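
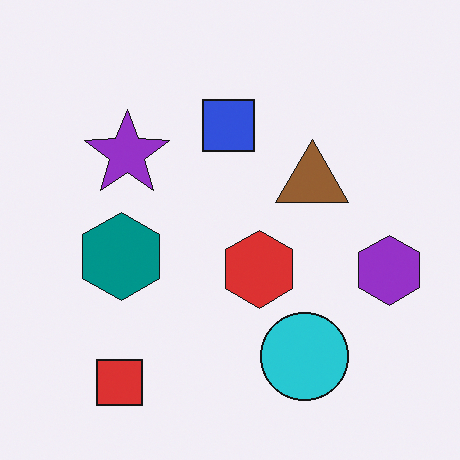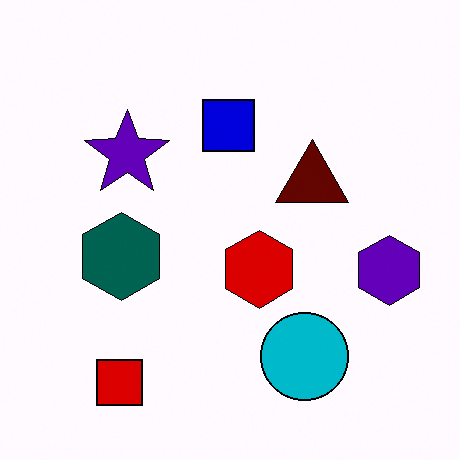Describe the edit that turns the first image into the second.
Boosted in contrast.

Tones are pushed away from mid-grey across the whole image — a global contrast change.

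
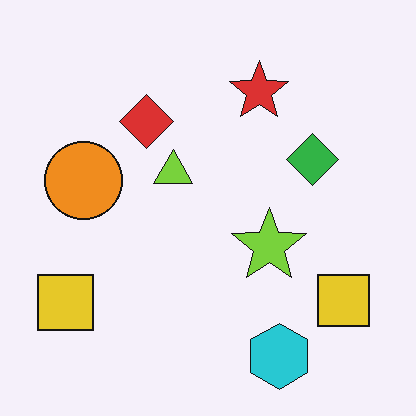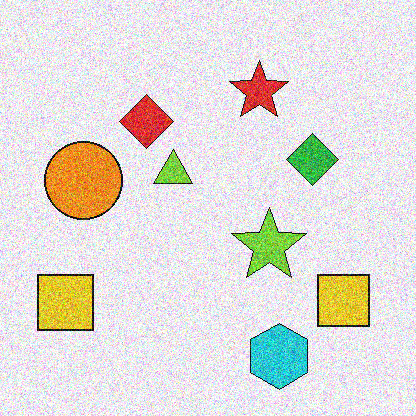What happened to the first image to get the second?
Degraded with a thick layer of grain.

Random speckle covers the whole image, including the flat background.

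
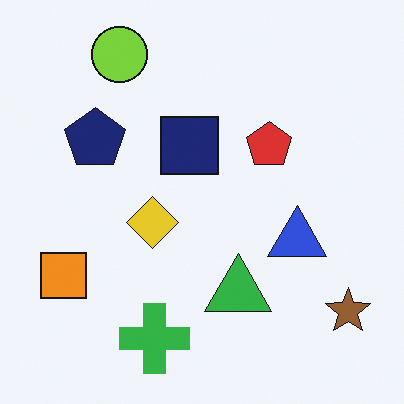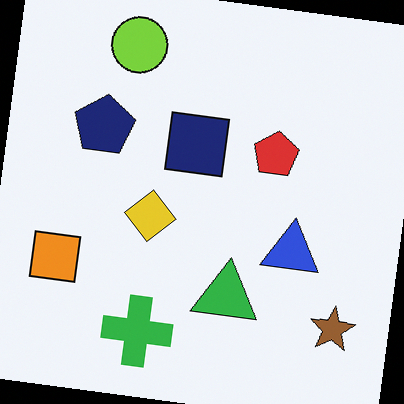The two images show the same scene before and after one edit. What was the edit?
The second image is the first rotated clockwise by a few degrees.

Every shape is tilted by the same angle and the image corners show triangular fill wedges — a whole-image rotation by a non-right angle.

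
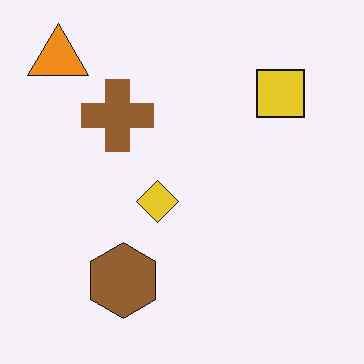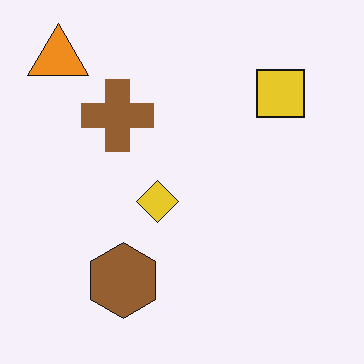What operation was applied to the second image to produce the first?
JPEG-compressed with visible artifacts.

Blocky 8×8 compression artifacts appear around shape edges and the flat background shows ringing — characteristic JPEG degradation.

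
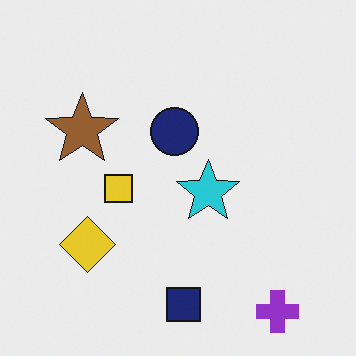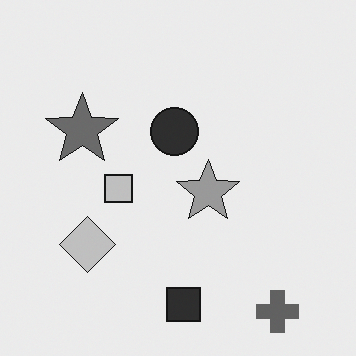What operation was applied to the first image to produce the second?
This is the original image converted to grayscale.

All color is removed — every shape is now a shade of grey.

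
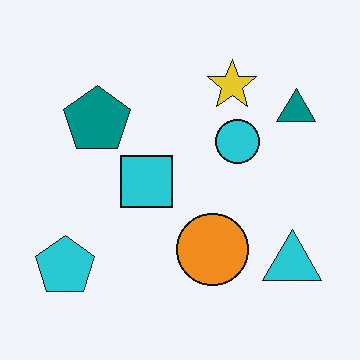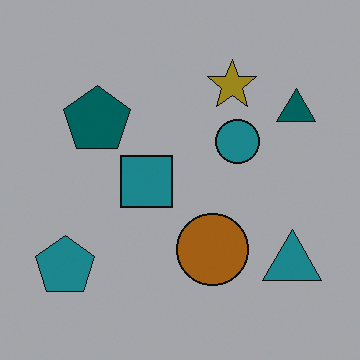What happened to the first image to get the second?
This is the original image darkened a lot.

Every pixel — background and shapes alike — is uniformly darkened.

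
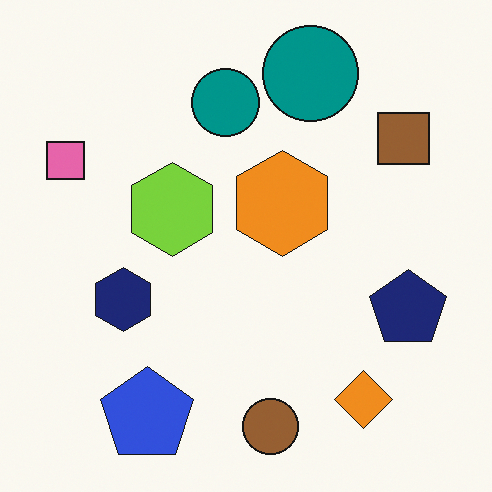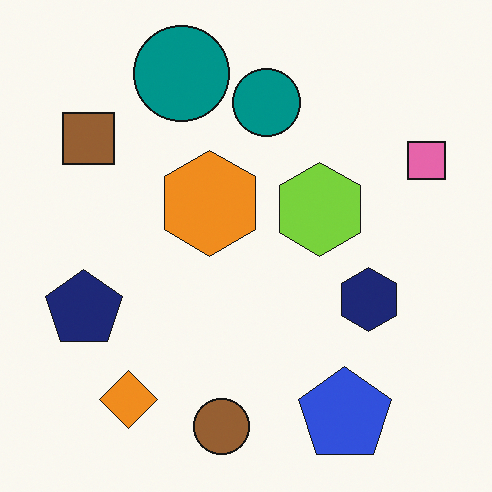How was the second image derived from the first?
Flipped horizontally (left ↔ right).

The pink square is in the top-left of the first image and the top-right of the second — shapes on opposite sides of the vertical midline have swapped in a mirror flip.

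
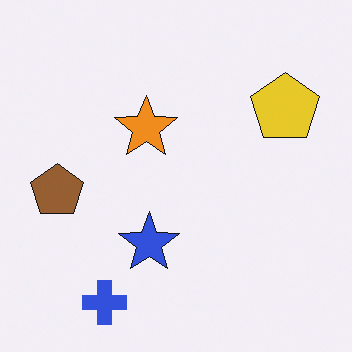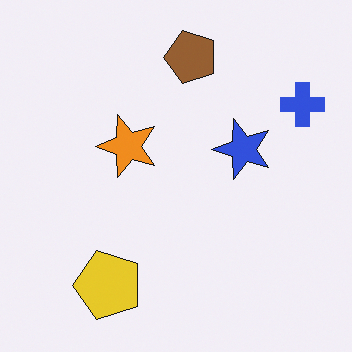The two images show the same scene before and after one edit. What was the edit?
This is the original image transposed (reflected across the top-left ↔ bottom-right diagonal).

Shapes have swapped their row and column positions — what was in the top-right is now in the bottom-left — a diagonal reflection.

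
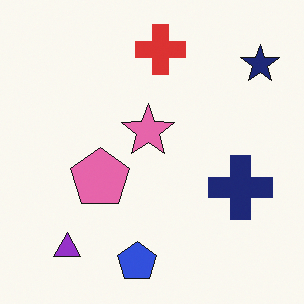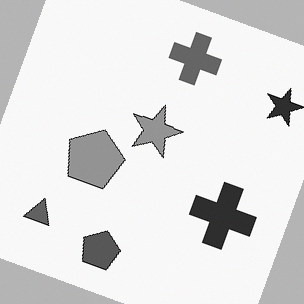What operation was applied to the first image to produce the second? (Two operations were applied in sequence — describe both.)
The transformation is: converted to grayscale, then rotated clockwise by a moderate amount.

All color is removed — every shape is now a shade of grey. Every shape is tilted by the same angle and the image corners show triangular fill wedges — a whole-image rotation by a non-right angle.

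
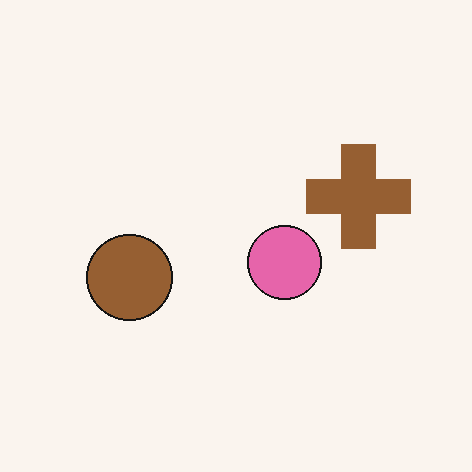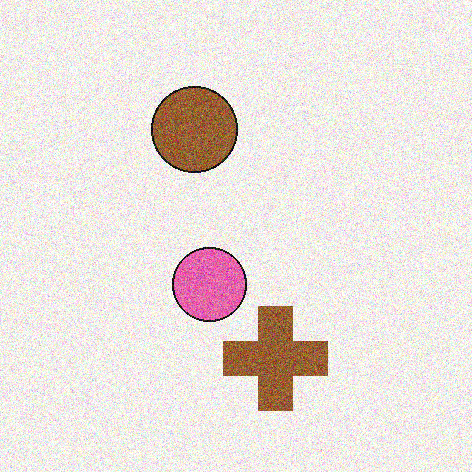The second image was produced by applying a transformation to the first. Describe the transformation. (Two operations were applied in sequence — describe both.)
Rotated 90° clockwise, then degraded with heavy additive noise.

The brown cross sits in the right of the first image and the bottom of the second — consistent with a whole-image 90° clockwise rotation. Random speckle covers the whole image, including the flat background.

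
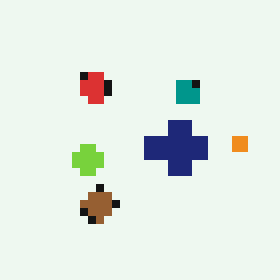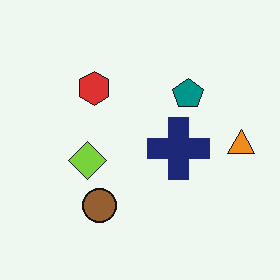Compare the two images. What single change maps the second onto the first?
It was moderately pixelated.

Shapes are reduced to large square blocks; fine edges and outlines are lost — a downscale-then-upscale (mosaic) effect.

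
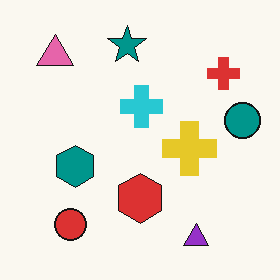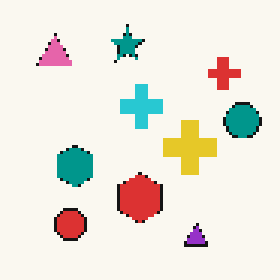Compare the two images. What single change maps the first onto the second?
It was lightly pixelated (a mild mosaic effect).

Shapes are reduced to large square blocks; fine edges and outlines are lost — a downscale-then-upscale (mosaic) effect.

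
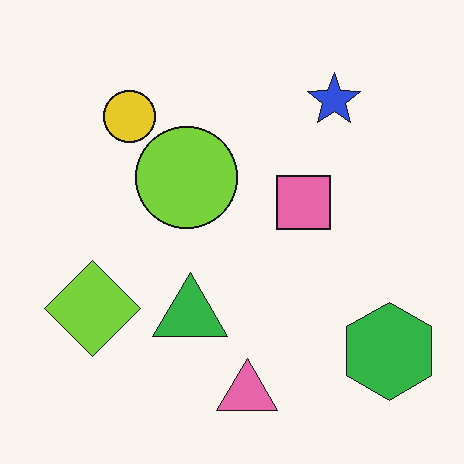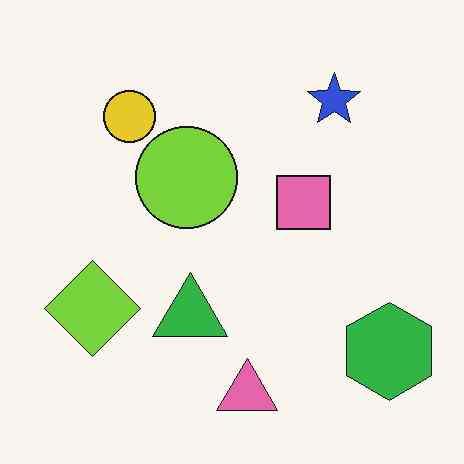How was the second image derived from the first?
The second image is the first JPEG-compressed with visible artifacts.

Blocky 8×8 compression artifacts appear around shape edges and the flat background shows ringing — characteristic JPEG degradation.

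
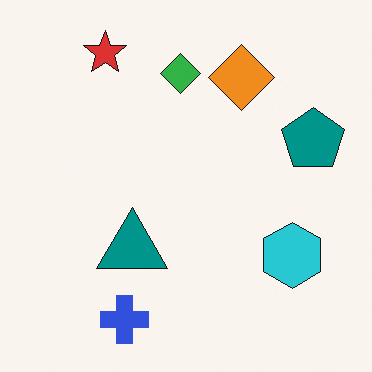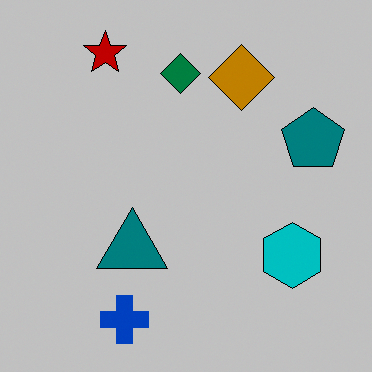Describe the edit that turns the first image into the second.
Aggressively posterized.

Each flat color has snapped to a coarser quantized level — most visibly, the near-white background has dropped to a flat grey.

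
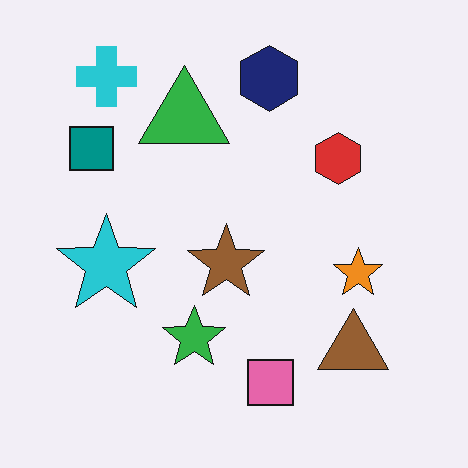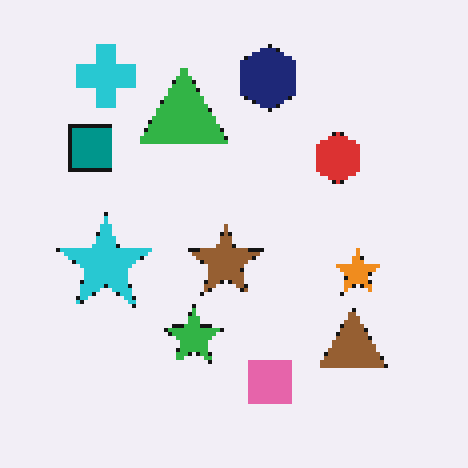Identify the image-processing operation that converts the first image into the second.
This is the original image mildly pixelated.

Shapes are reduced to large square blocks; fine edges and outlines are lost — a downscale-then-upscale (mosaic) effect.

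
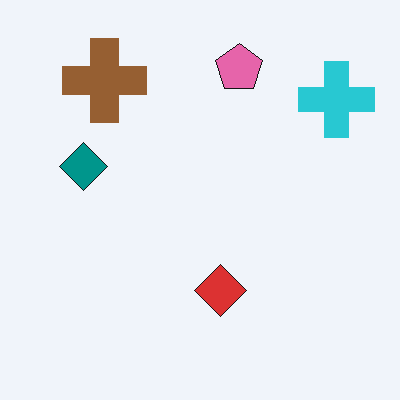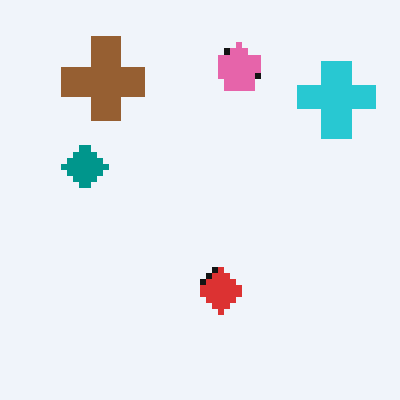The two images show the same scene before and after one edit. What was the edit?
The image was moderately pixelated.

Shapes are reduced to large square blocks; fine edges and outlines are lost — a downscale-then-upscale (mosaic) effect.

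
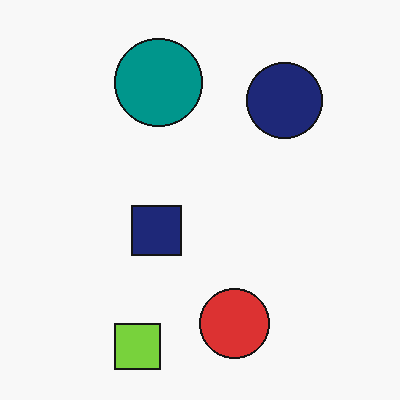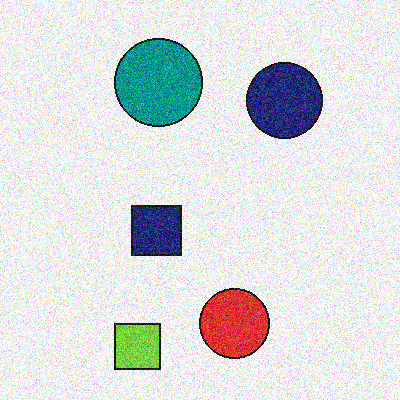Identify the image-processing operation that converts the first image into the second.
Degraded with strong gaussian noise.

Random speckle covers the whole image, including the flat background.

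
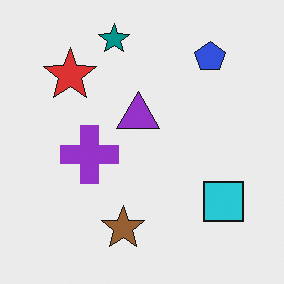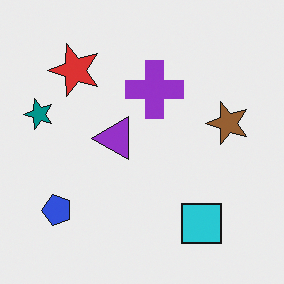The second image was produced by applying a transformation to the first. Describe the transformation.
The image was transposed (reflected across the top-left ↔ bottom-right diagonal).

Shapes have swapped their row and column positions — what was in the top-right is now in the bottom-left — a diagonal reflection.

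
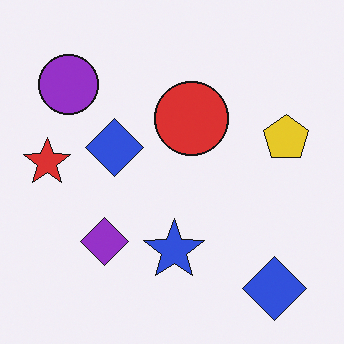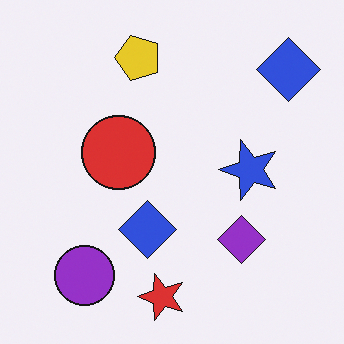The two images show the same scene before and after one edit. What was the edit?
This is the original image rotated 90° counter-clockwise.

The purple circle sits in the top-left of the first image and the bottom-left of the second — consistent with a whole-image 90° counter-clockwise rotation.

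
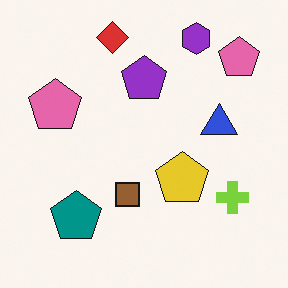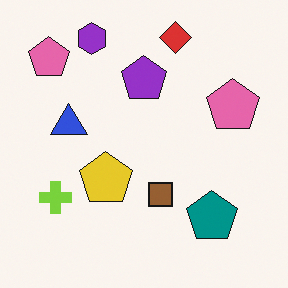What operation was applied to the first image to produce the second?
The transformation is: flipped horizontally (left ↔ right).

The lime cross is in the bottom-right of the first image and the bottom-left of the second — shapes on opposite sides of the vertical midline have swapped in a mirror flip.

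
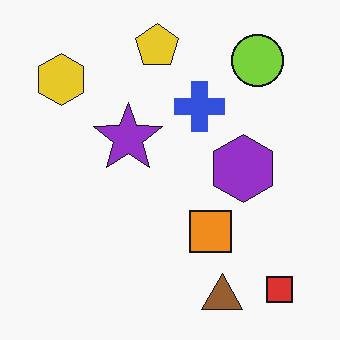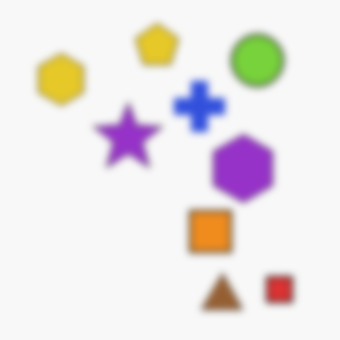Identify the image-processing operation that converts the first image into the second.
The transformation is: noticeably gaussian-blurred.

Shape edges and outlines are uniformly softened across the whole image.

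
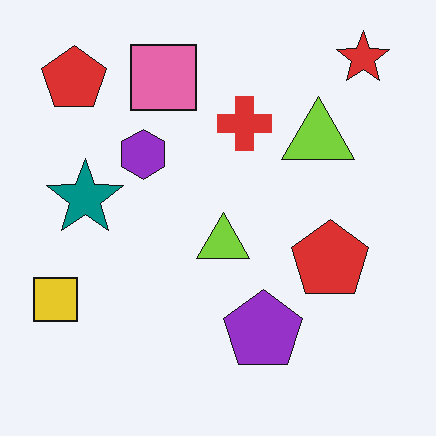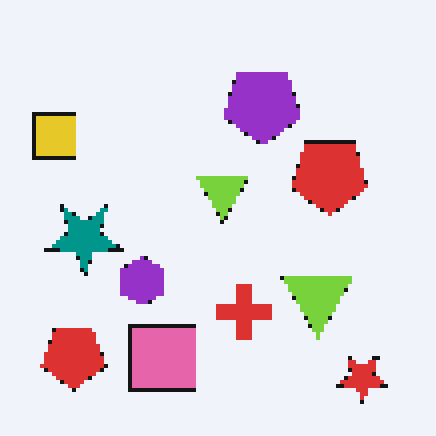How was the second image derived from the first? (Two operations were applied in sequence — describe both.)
The transformation is: flipped vertically (top ↔ bottom), then mildly pixelated.

The red star is in the top-right of the first image and the bottom-right of the second — shapes on opposite sides of the horizontal midline have swapped in a mirror flip. Shapes are reduced to large square blocks; fine edges and outlines are lost — a downscale-then-upscale (mosaic) effect.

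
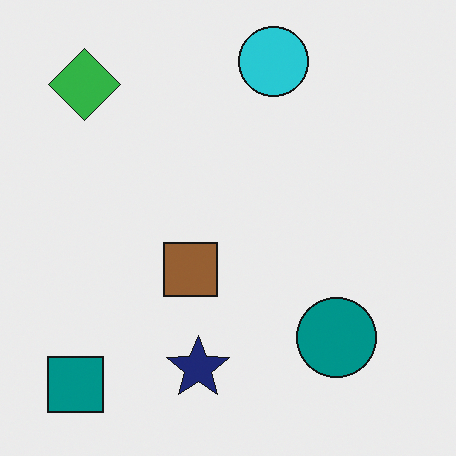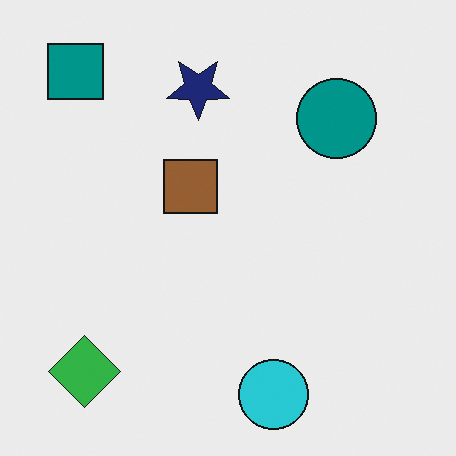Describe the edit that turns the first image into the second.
This is the original image flipped vertically (top ↔ bottom).

The cyan circle is in the top of the first image and the bottom of the second — shapes on opposite sides of the horizontal midline have swapped in a mirror flip.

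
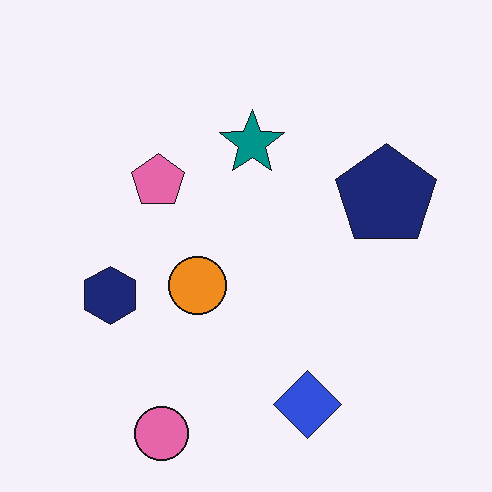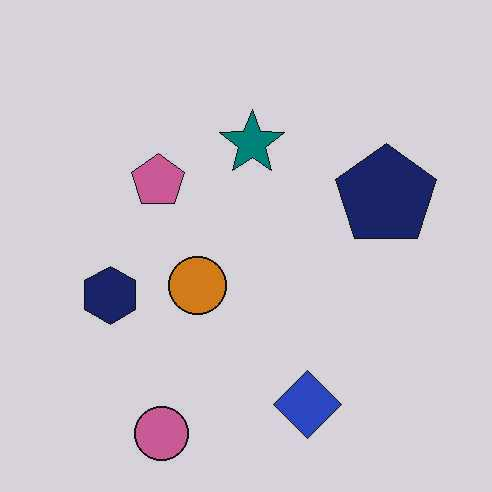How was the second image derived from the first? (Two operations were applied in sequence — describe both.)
The transformation is: given moderate JPEG compression, then darkened a little.

Blocky 8×8 compression artifacts appear around shape edges and the flat background shows ringing — characteristic JPEG degradation. Every pixel — background and shapes alike — is uniformly darkened.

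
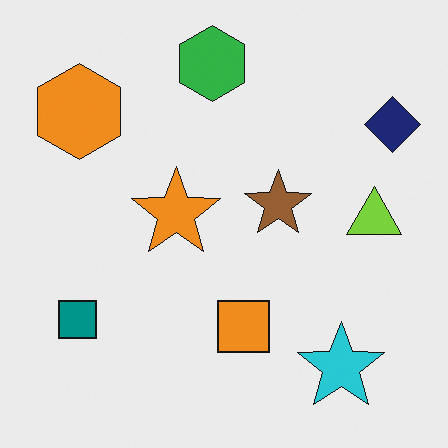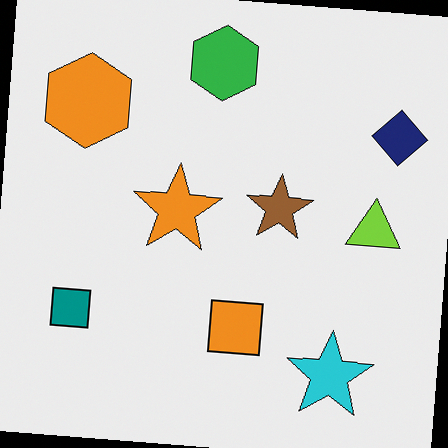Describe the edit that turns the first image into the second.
Rotated clockwise by a small amount.

Every shape is tilted by the same angle and the image corners show triangular fill wedges — a whole-image rotation by a non-right angle.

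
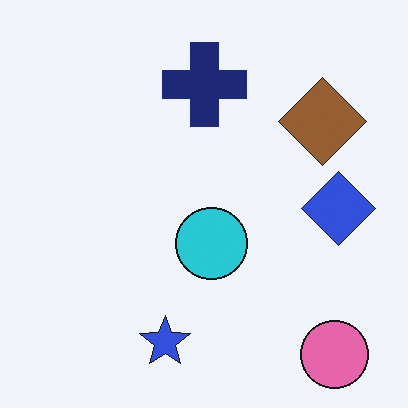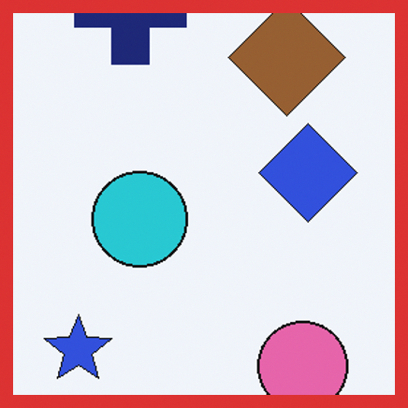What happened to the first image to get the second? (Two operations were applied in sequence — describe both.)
This is the original image cropped to a modestly smaller region and rescaled, then framed with a red border.

The visible shapes are larger and the field of view is narrower; shapes near the original edges may be partly or wholly outside the frame — a crop-and-rescale. A solid red frame runs around the edge of the second image, with the content slightly shrunk inside it.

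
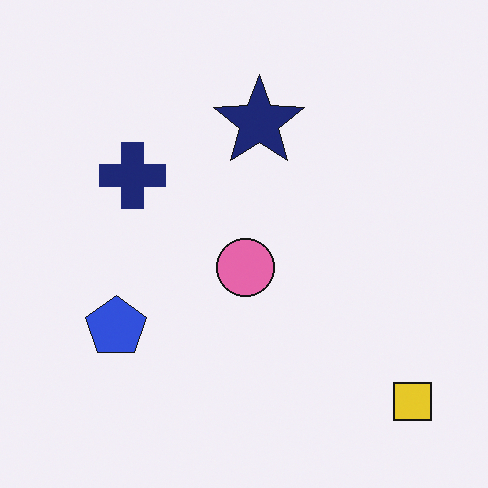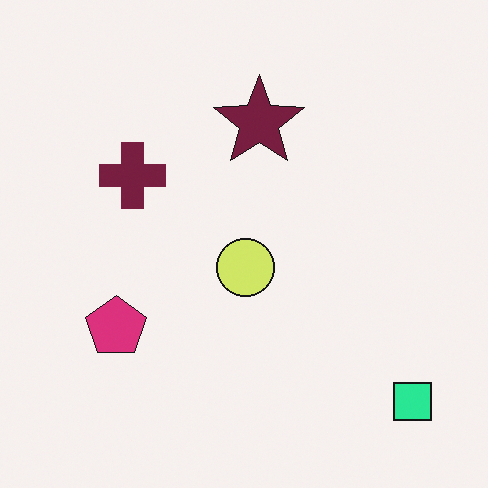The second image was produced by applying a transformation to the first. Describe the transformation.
The second image is the first hue-shifted through roughly a third of the color wheel.

Every shape's color has rotated by the same amount around the hue wheel — a uniform hue shift.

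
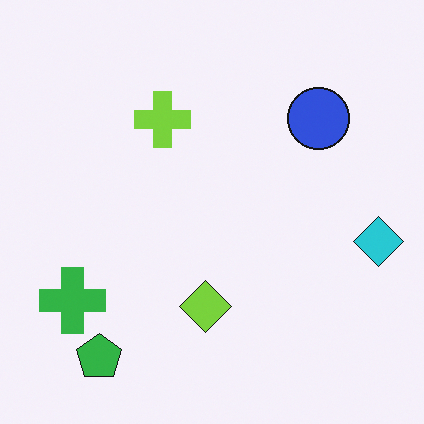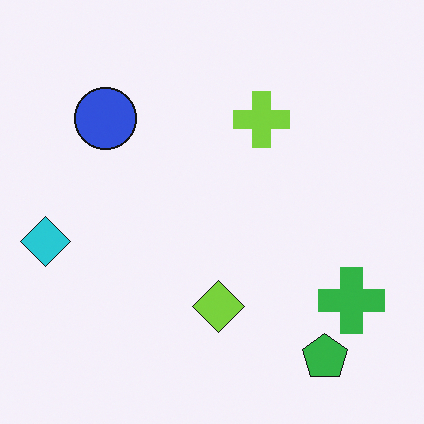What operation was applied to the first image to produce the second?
This is the original image flipped horizontally (left ↔ right).

The cyan diamond is in the right of the first image and the left of the second — shapes on opposite sides of the vertical midline have swapped in a mirror flip.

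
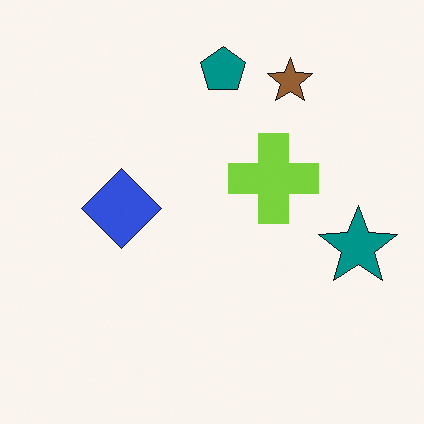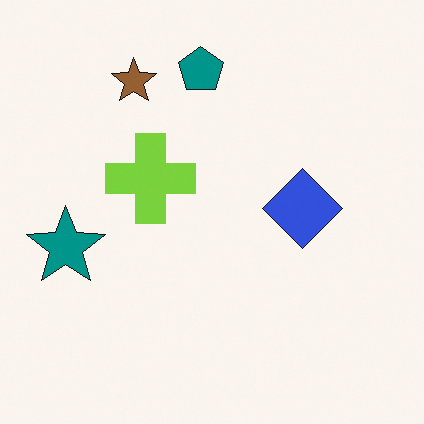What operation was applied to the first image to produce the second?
The transformation is: flipped horizontally (left ↔ right).

The teal star is in the right of the first image and the left of the second — shapes on opposite sides of the vertical midline have swapped in a mirror flip.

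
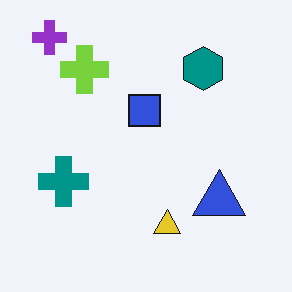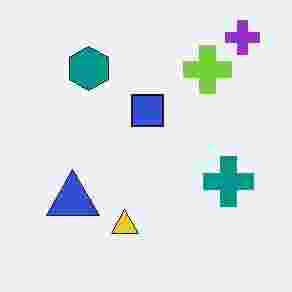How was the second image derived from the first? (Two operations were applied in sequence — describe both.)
The transformation is: flipped horizontally (left ↔ right), then heavily JPEG-compressed with obvious blocking artifacts.

The purple cross is in the top-left of the first image and the top-right of the second — shapes on opposite sides of the vertical midline have swapped in a mirror flip. Blocky 8×8 compression artifacts appear around shape edges and the flat background shows ringing — characteristic JPEG degradation.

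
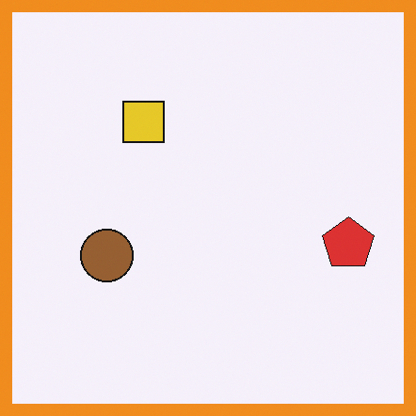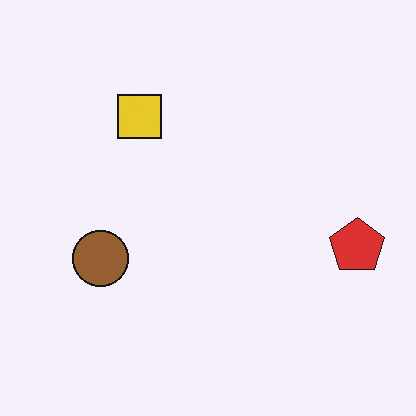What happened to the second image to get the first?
The first image is the second framed with a orange border.

A solid orange frame runs around the edge of the first image, with the content slightly shrunk inside it.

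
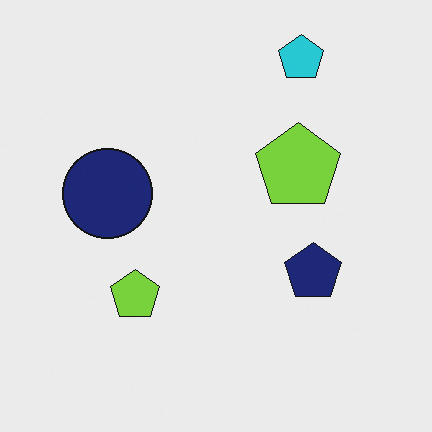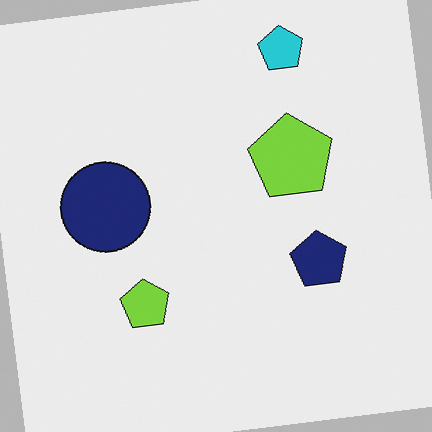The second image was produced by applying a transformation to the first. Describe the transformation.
The transformation is: rotated counter-clockwise by a slight angle.

Every shape is tilted by the same angle and the image corners show triangular fill wedges — a whole-image rotation by a non-right angle.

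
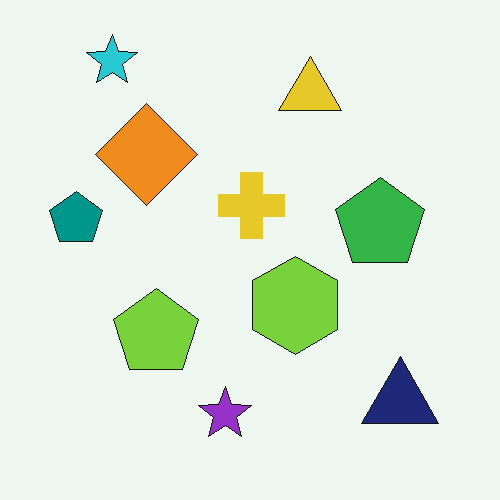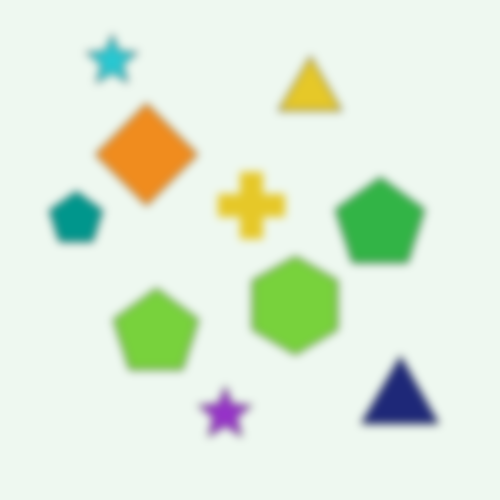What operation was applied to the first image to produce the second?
It was noticeably gaussian-blurred.

Shape edges and outlines are uniformly softened across the whole image.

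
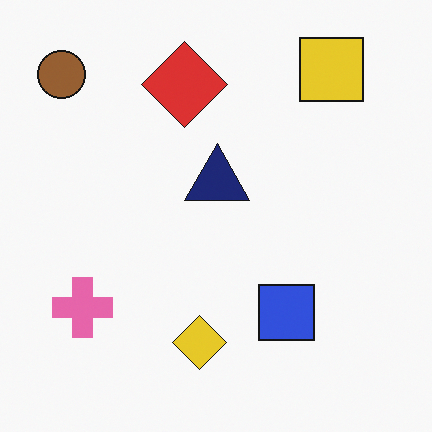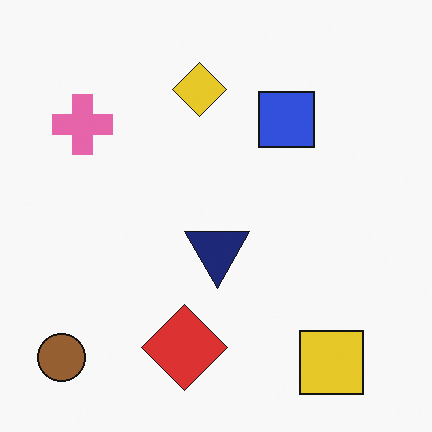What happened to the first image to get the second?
The second image is the first flipped vertically (top ↔ bottom).

The yellow square is in the top-right of the first image and the bottom-right of the second — shapes on opposite sides of the horizontal midline have swapped in a mirror flip.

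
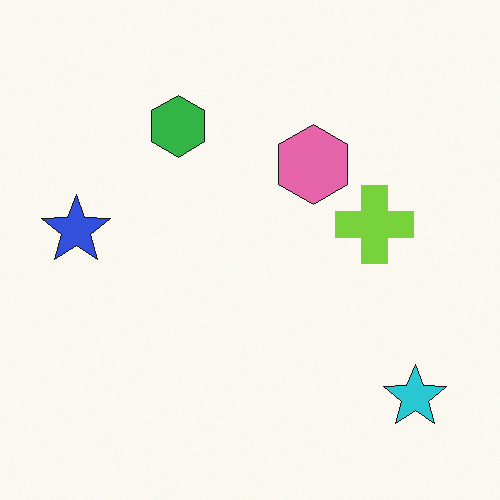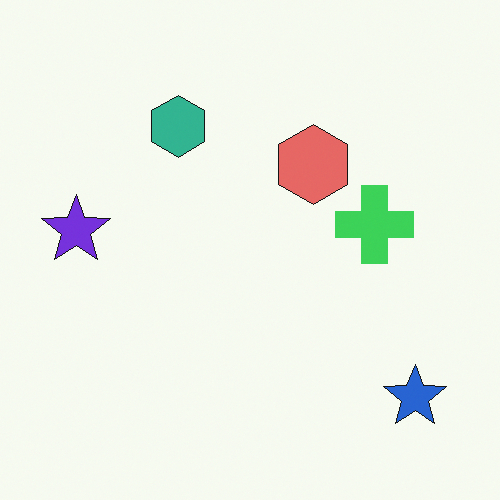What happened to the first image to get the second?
It was hue-shifted slightly.

Every shape's color has rotated by the same amount around the hue wheel — a uniform hue shift.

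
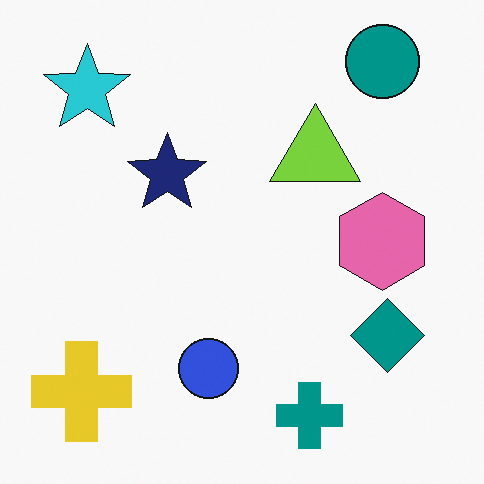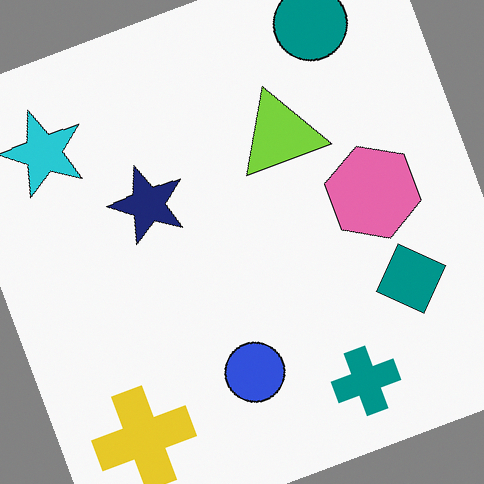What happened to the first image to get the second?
Rotated counter-clockwise by a clearly visible amount.

Every shape is tilted by the same angle and the image corners show triangular fill wedges — a whole-image rotation by a non-right angle.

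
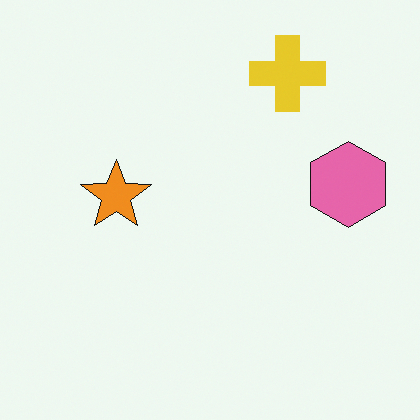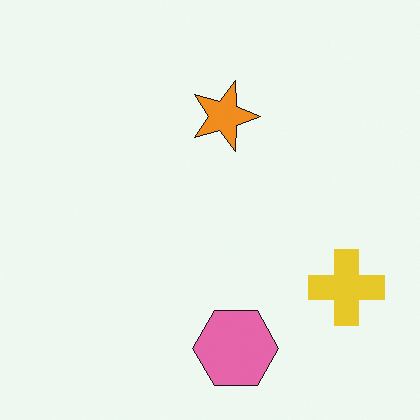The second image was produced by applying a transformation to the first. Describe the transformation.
The second image is the first rotated 90° clockwise.

The yellow cross sits in the top-right of the first image and the bottom-right of the second — consistent with a whole-image 90° clockwise rotation.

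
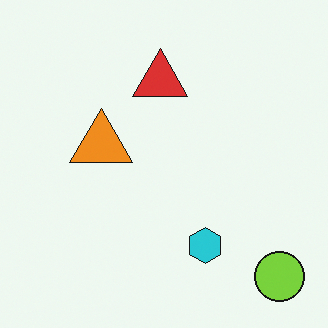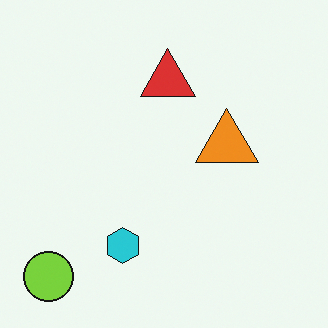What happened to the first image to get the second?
The transformation is: flipped horizontally (left ↔ right).

The lime circle is in the bottom-right of the first image and the bottom-left of the second — shapes on opposite sides of the vertical midline have swapped in a mirror flip.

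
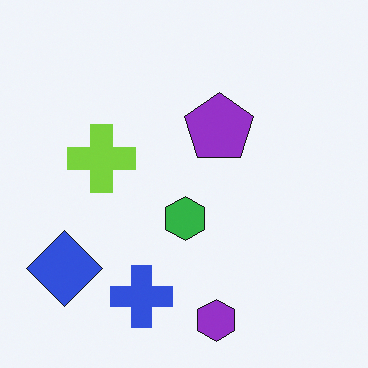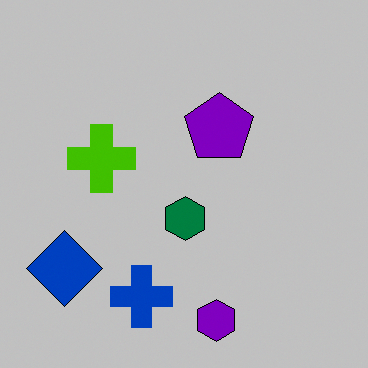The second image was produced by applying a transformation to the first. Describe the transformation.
Heavily posterized to just a handful of flat colors.

Each flat color has snapped to a coarser quantized level — most visibly, the near-white background has dropped to a flat grey.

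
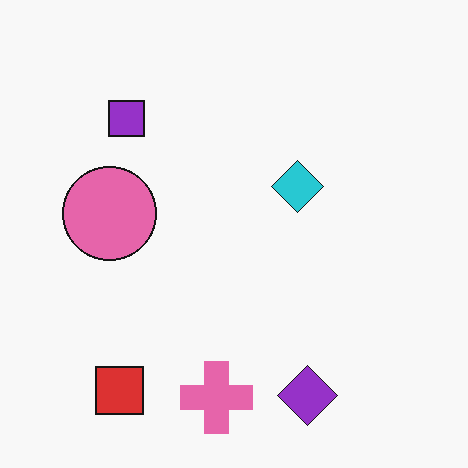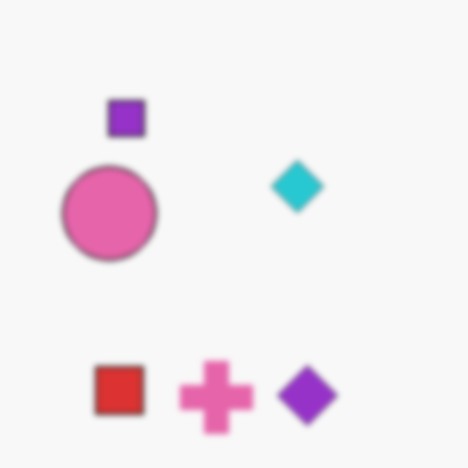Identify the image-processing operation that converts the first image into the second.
This is the original image noticeably gaussian-blurred.

Shape edges and outlines are uniformly softened across the whole image.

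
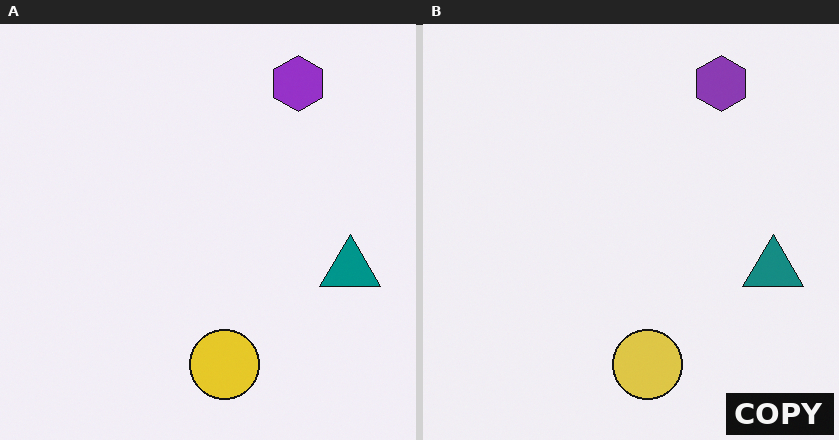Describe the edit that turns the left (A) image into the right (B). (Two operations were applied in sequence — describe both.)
Slightly desaturated, then watermarked with the text "COPY" in the lower-right corner.

All colors are more muted and greyish — a global saturation change. A dark label reading "COPY" appears in the lower-right corner.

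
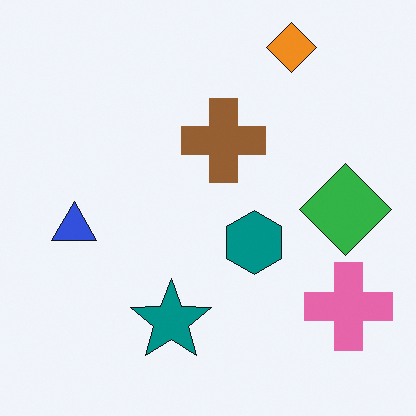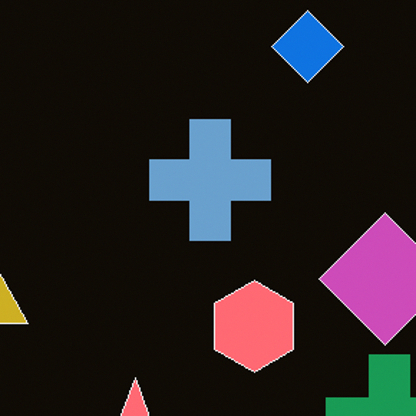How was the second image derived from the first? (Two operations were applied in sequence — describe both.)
The second image is the first cropped to a modestly smaller region and rescaled, then color-inverted (negative).

The visible shapes are larger and the field of view is narrower; shapes near the original edges may be partly or wholly outside the frame — a crop-and-rescale. The light background has become dark and every shape's color is its complement — a photographic negative.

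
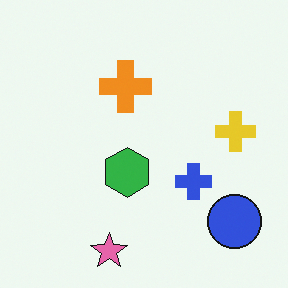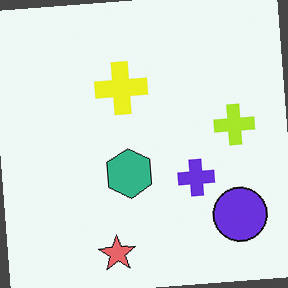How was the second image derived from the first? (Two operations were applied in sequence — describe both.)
It was rotated counter-clockwise by a slight angle, then hue-shifted by a small amount.

Every shape is tilted by the same angle and the image corners show triangular fill wedges — a whole-image rotation by a non-right angle. Every shape's color has rotated by the same amount around the hue wheel — a uniform hue shift.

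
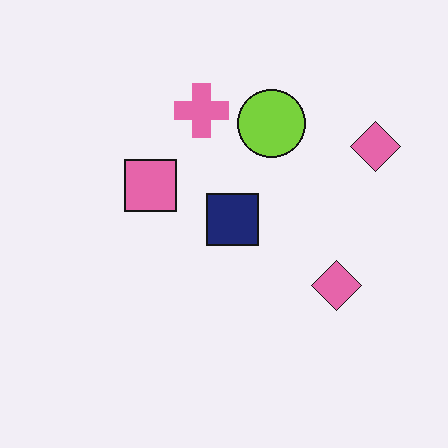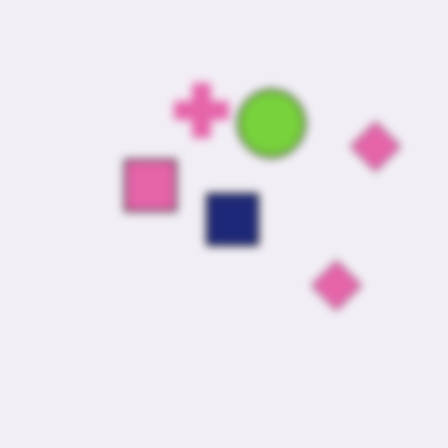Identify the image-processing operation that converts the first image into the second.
The image was moderately blurred.

Shape edges and outlines are uniformly softened across the whole image.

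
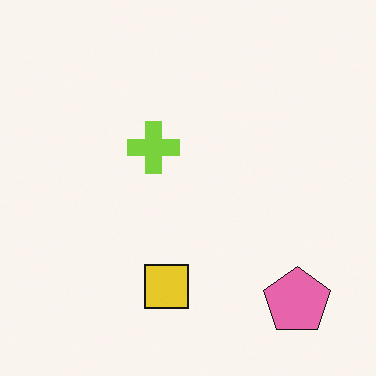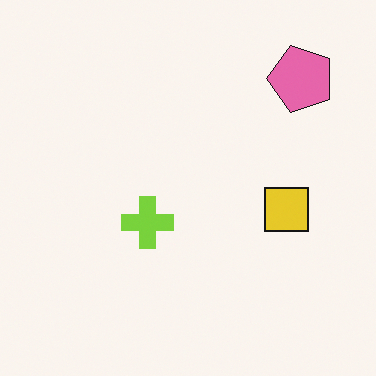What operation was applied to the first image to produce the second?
It was rotated 90° counter-clockwise.

The pink pentagon sits in the bottom-right of the first image and the top-right of the second — consistent with a whole-image 90° counter-clockwise rotation.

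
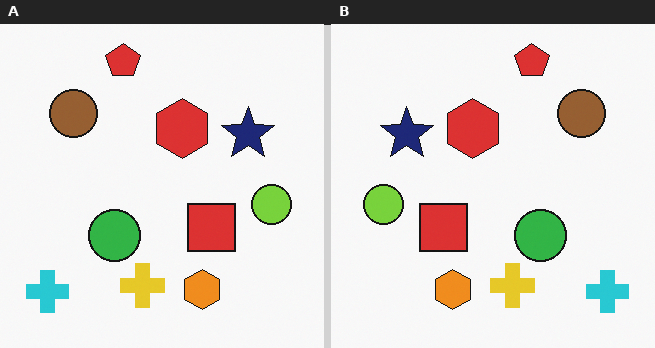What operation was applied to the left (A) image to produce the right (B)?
It was flipped horizontally (left ↔ right).

The cyan cross is in the bottom-left of the left (A) image and the bottom-right of the right (B) — shapes on opposite sides of the vertical midline have swapped in a mirror flip.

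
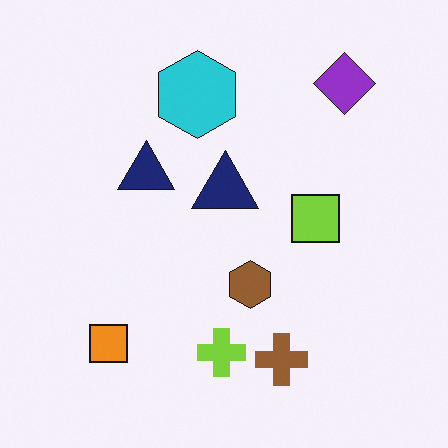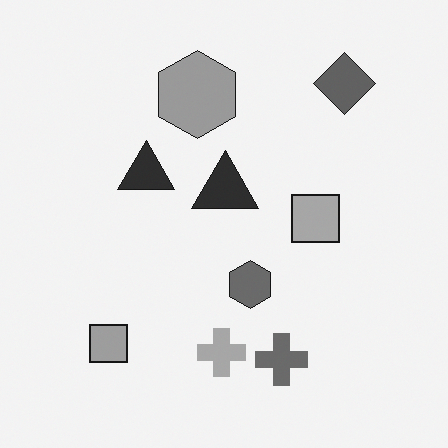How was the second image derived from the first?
Converted to grayscale.

All color is removed — every shape is now a shade of grey.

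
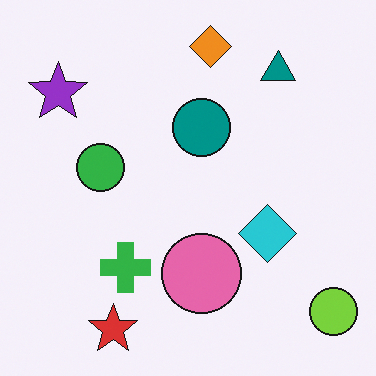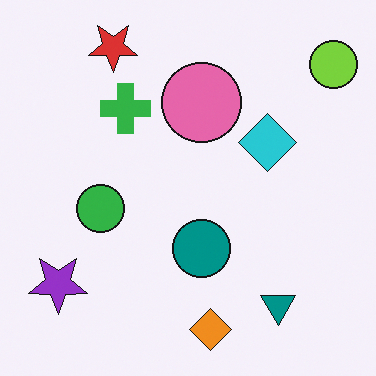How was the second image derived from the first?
The second image is the first flipped vertically (top ↔ bottom).

The orange diamond is in the top of the first image and the bottom of the second — shapes on opposite sides of the horizontal midline have swapped in a mirror flip.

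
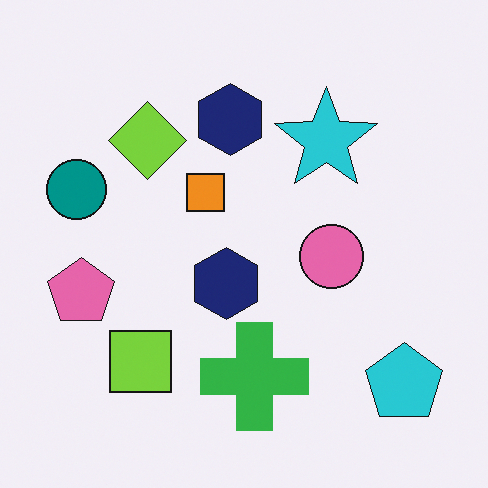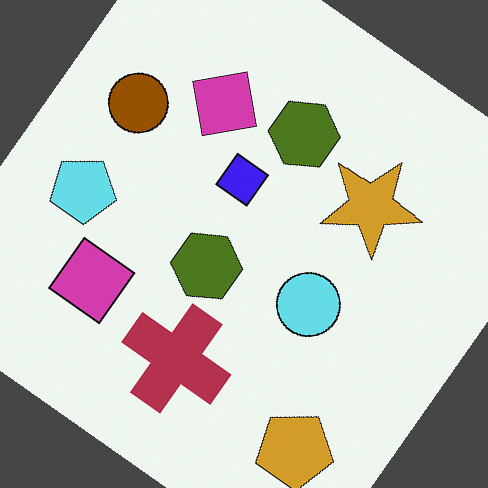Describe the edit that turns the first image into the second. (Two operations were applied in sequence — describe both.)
It was hue-shifted through roughly half the color wheel, then rotated clockwise by a large amount — several tens of degrees.

Every shape's color has rotated by the same amount around the hue wheel — a uniform hue shift. Every shape is tilted by the same angle and the image corners show triangular fill wedges — a whole-image rotation by a non-right angle.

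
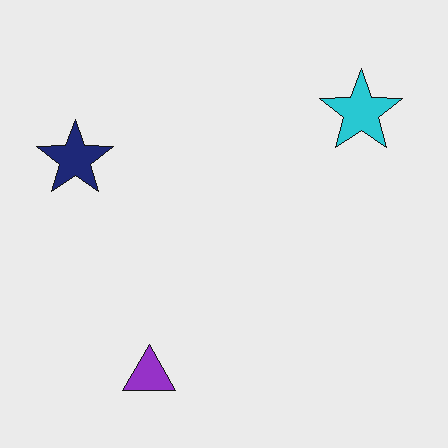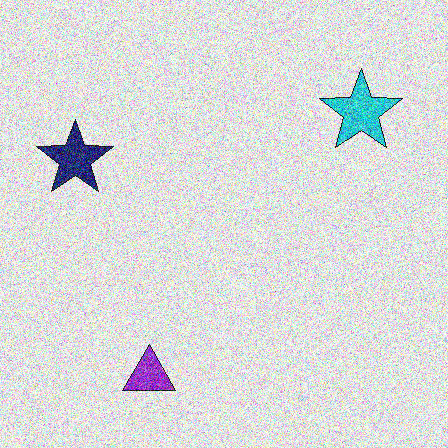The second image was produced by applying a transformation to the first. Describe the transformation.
Degraded with strong gaussian noise.

Random speckle covers the whole image, including the flat background.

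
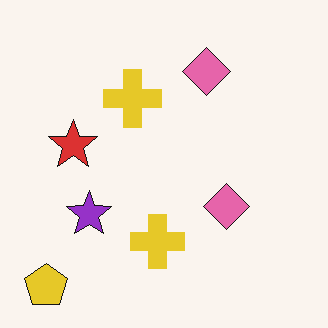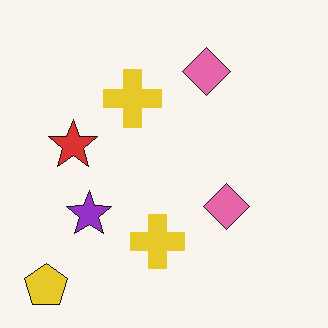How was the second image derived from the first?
It was JPEG-compressed with visible artifacts.

Blocky 8×8 compression artifacts appear around shape edges and the flat background shows ringing — characteristic JPEG degradation.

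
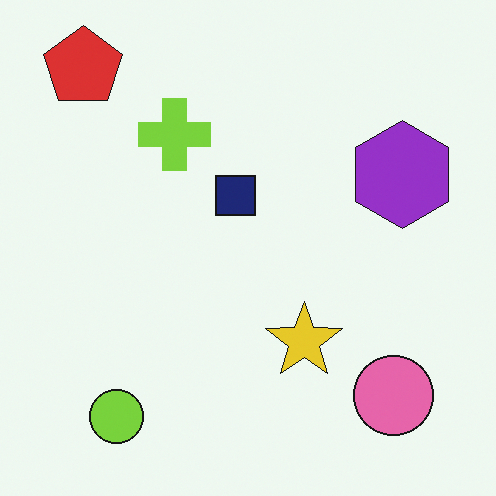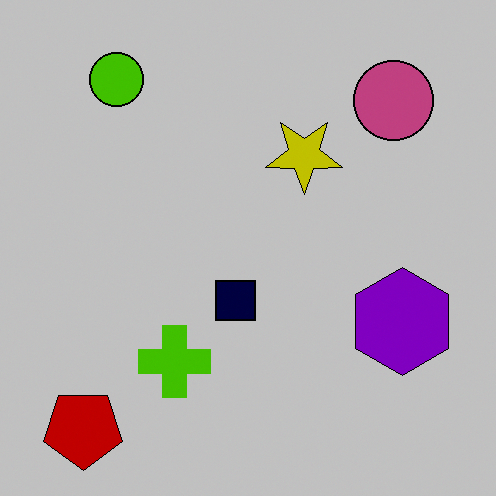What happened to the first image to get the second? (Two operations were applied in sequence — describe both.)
The transformation is: flipped vertically (top ↔ bottom), then heavily posterized to just a handful of flat colors.

The red pentagon is in the top-left of the first image and the bottom-left of the second — shapes on opposite sides of the horizontal midline have swapped in a mirror flip. Each flat color has snapped to a coarser quantized level — most visibly, the near-white background has dropped to a flat grey.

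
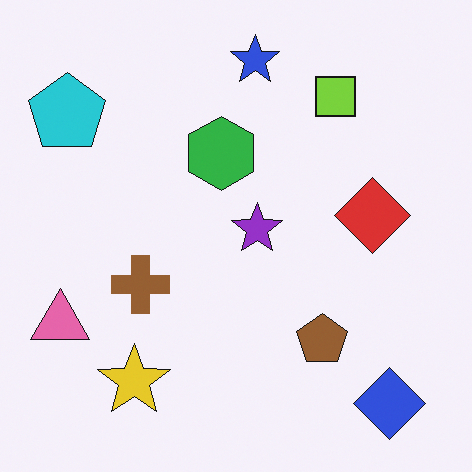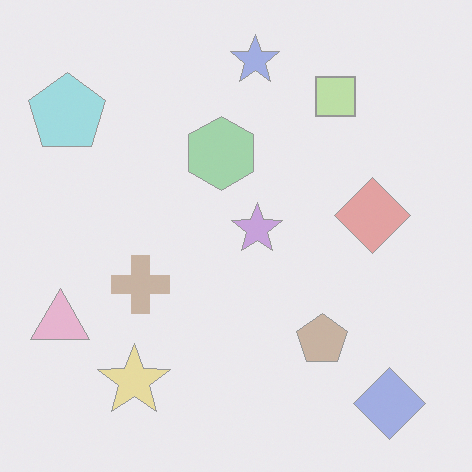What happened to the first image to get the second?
The second image is the first given much lower contrast.

Tones are pushed toward mid-grey across the whole image — a global contrast change.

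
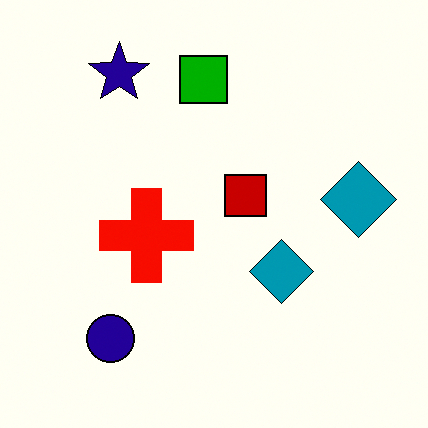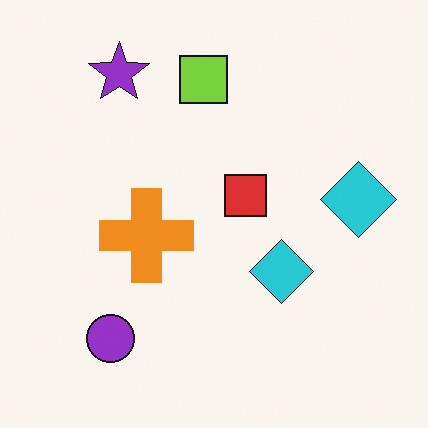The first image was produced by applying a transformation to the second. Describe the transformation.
The first image is the second given much higher contrast.

Tones are pushed away from mid-grey across the whole image — a global contrast change.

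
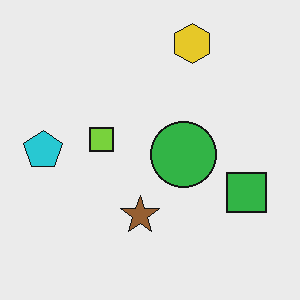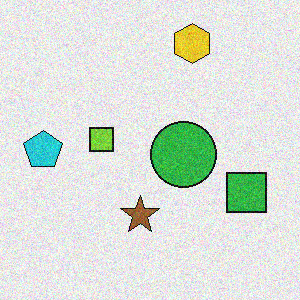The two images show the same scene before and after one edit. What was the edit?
It was degraded with moderate additive noise.

Random speckle covers the whole image, including the flat background.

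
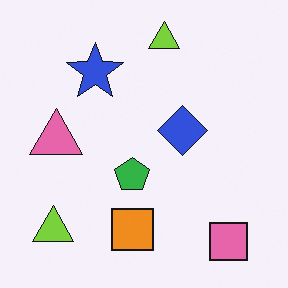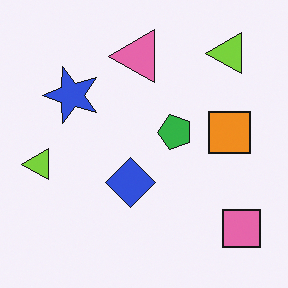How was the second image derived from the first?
The transformation is: transposed (reflected across the top-left ↔ bottom-right diagonal).

Shapes have swapped their row and column positions — what was in the top-right is now in the bottom-left — a diagonal reflection.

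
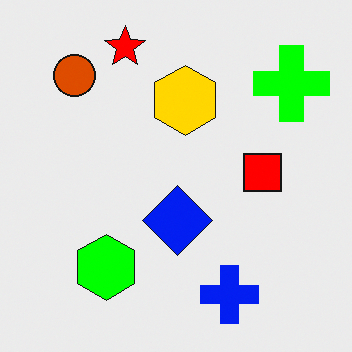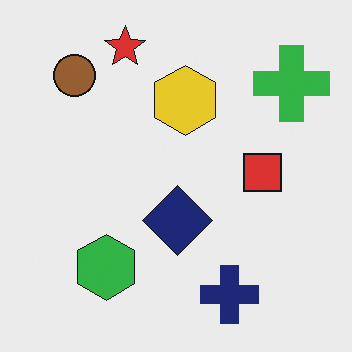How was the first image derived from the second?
This is the original image heavily oversaturated.

All colors are more vivid — a global saturation change.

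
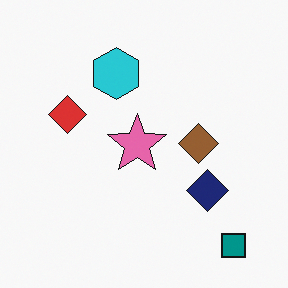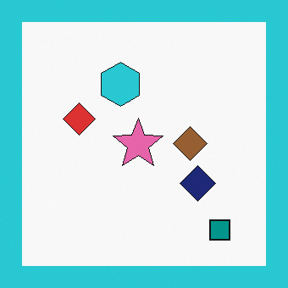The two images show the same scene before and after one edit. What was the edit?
The transformation is: framed with a cyan border.

A solid cyan frame runs around the edge of the second image, with the content slightly shrunk inside it.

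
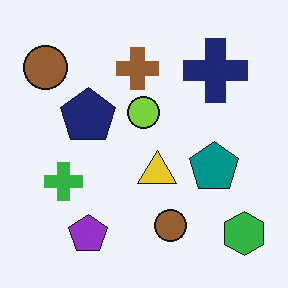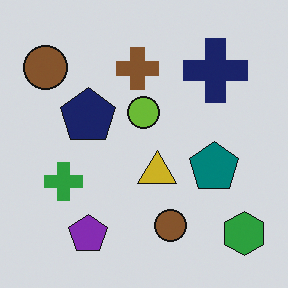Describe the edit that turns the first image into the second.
Slightly darkened.

Every pixel — background and shapes alike — is uniformly darkened.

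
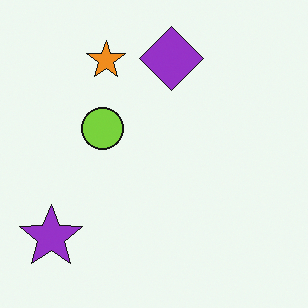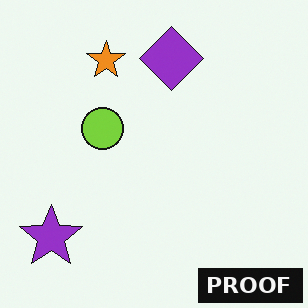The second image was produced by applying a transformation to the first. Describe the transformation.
The image was watermarked with the text "PROOF" in the lower-right corner.

A dark label reading "PROOF" appears in the lower-right corner.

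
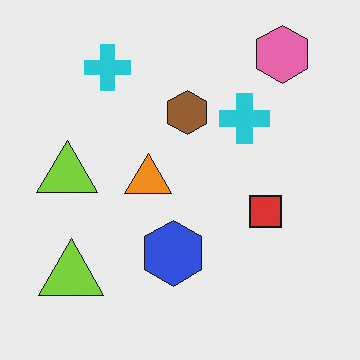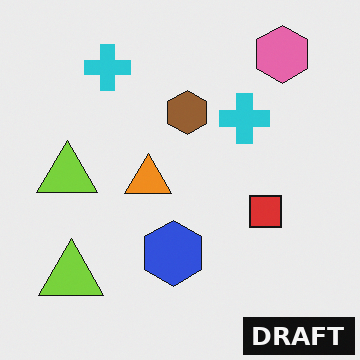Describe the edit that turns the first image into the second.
Watermarked with the text "DRAFT" in the lower-right corner.

A dark label reading "DRAFT" appears in the lower-right corner.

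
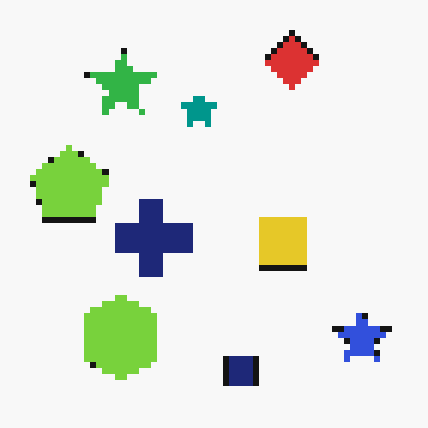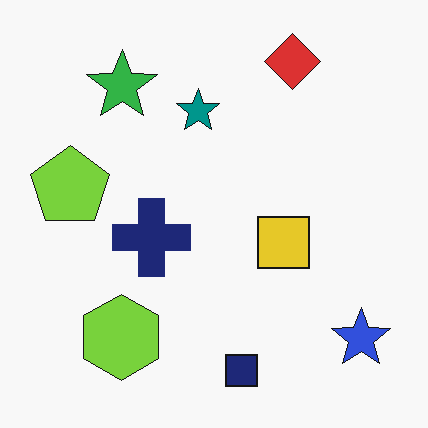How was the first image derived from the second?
It was moderately pixelated.

Shapes are reduced to large square blocks; fine edges and outlines are lost — a downscale-then-upscale (mosaic) effect.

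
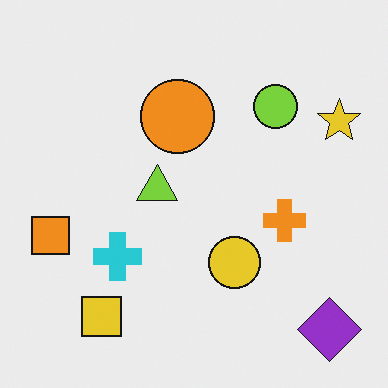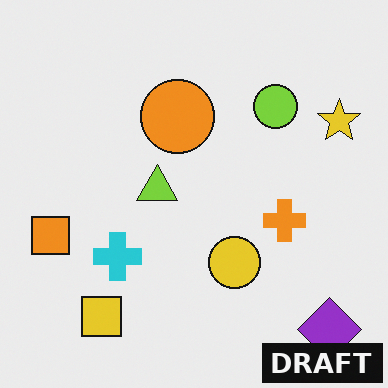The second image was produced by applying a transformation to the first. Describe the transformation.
The image was watermarked with the text "DRAFT" in the lower-right corner.

A dark label reading "DRAFT" appears in the lower-right corner.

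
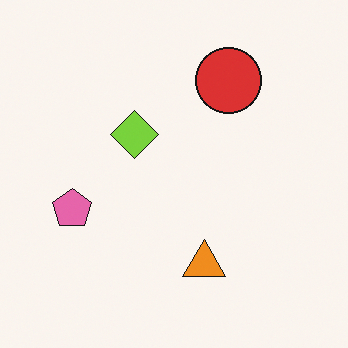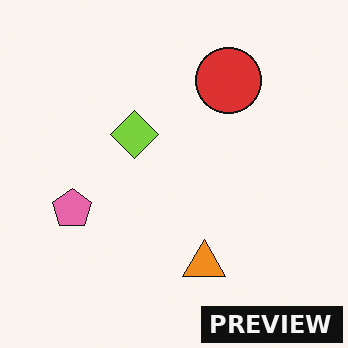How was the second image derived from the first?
It was watermarked with the text "PREVIEW" in the lower-right corner.

A dark label reading "PREVIEW" appears in the lower-right corner.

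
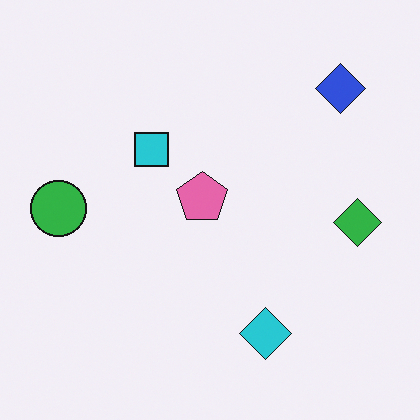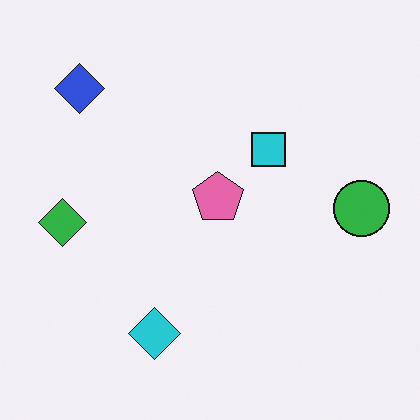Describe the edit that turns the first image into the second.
The transformation is: flipped horizontally (left ↔ right).

The green circle is in the left of the first image and the right of the second — shapes on opposite sides of the vertical midline have swapped in a mirror flip.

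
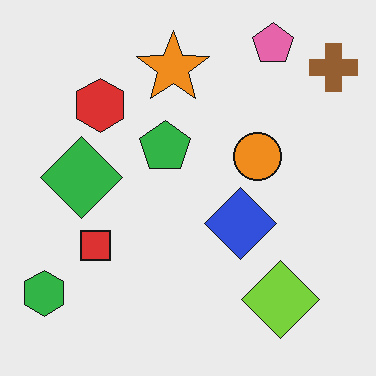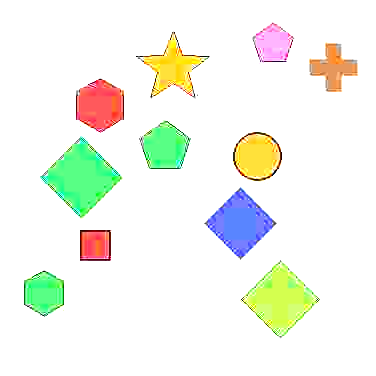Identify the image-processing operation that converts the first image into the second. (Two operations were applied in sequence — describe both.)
Heavily JPEG-compressed with obvious blocking artifacts, then brightened a lot.

Blocky 8×8 compression artifacts appear around shape edges and the flat background shows ringing — characteristic JPEG degradation. Every pixel — background and shapes alike — is uniformly brightened.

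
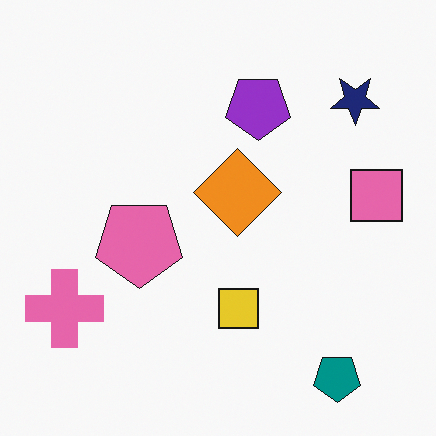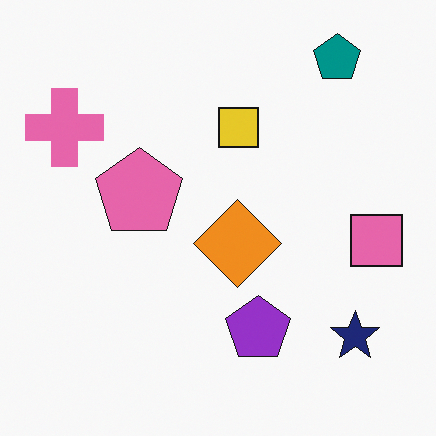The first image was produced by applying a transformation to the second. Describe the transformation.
It was flipped vertically (top ↔ bottom).

The teal pentagon is in the top-right of the second image and the bottom-right of the first — shapes on opposite sides of the horizontal midline have swapped in a mirror flip.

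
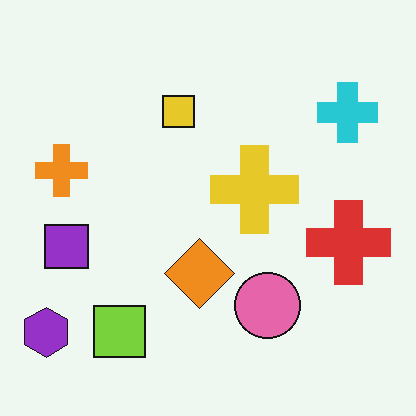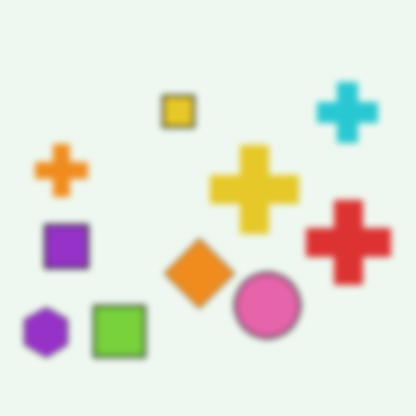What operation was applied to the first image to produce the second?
The transformation is: moderately blurred.

Shape edges and outlines are uniformly softened across the whole image.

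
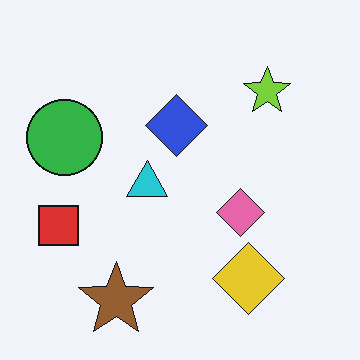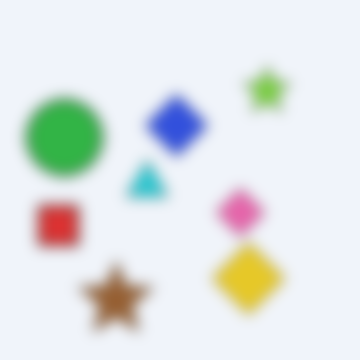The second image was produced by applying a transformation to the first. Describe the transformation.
This is the original image heavily blurred.

Shape edges and outlines are uniformly softened across the whole image.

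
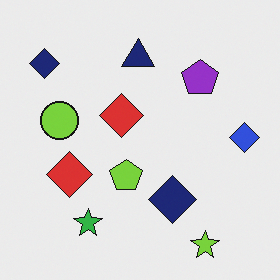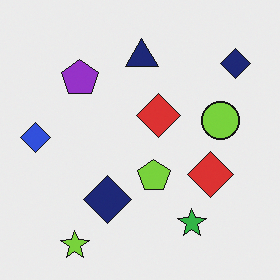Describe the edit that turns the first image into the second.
Flipped horizontally (left ↔ right).

The blue diamond is in the right of the first image and the left of the second — shapes on opposite sides of the vertical midline have swapped in a mirror flip.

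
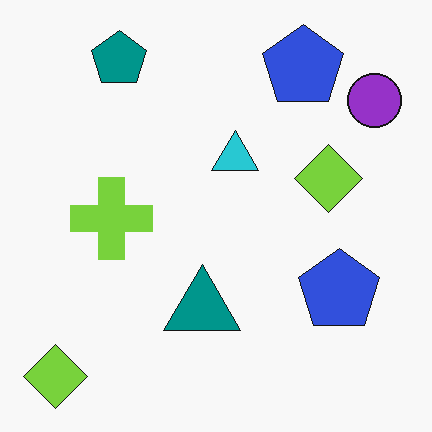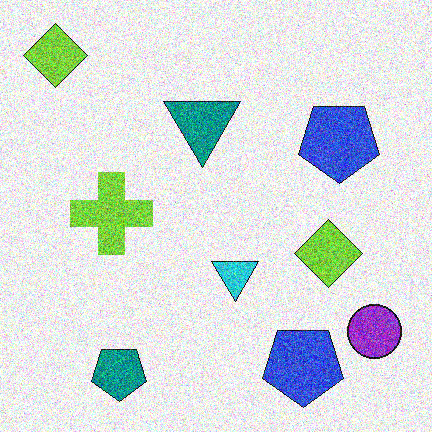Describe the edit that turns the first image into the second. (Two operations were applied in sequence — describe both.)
Flipped vertically (top ↔ bottom), then degraded with heavy additive noise.

The teal pentagon is in the top-left of the first image and the bottom-left of the second — shapes on opposite sides of the horizontal midline have swapped in a mirror flip. Random speckle covers the whole image, including the flat background.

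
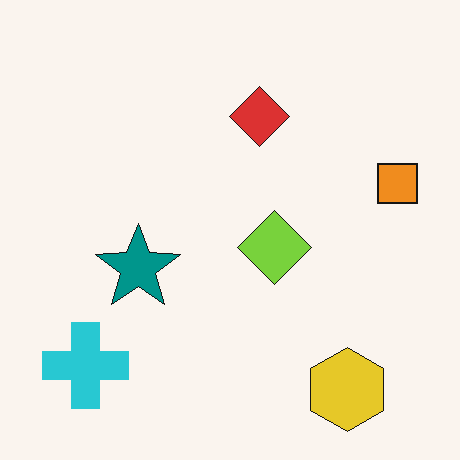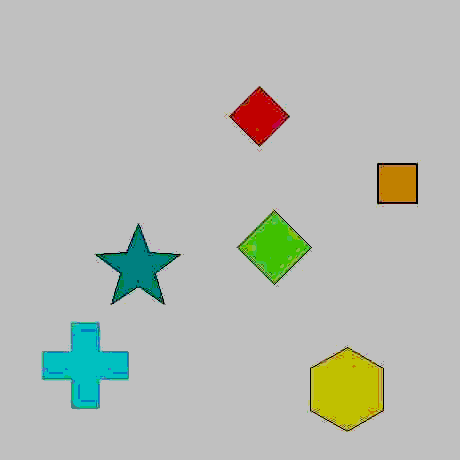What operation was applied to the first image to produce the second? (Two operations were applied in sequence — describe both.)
The second image is the first heavily JPEG-compressed with obvious blocking artifacts, then heavily posterized to just a handful of flat colors.

Blocky 8×8 compression artifacts appear around shape edges and the flat background shows ringing — characteristic JPEG degradation. Each flat color has snapped to a coarser quantized level — most visibly, the near-white background has dropped to a flat grey.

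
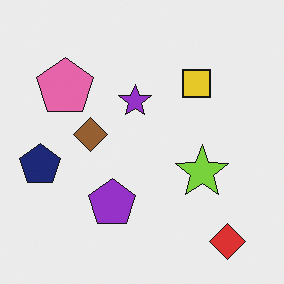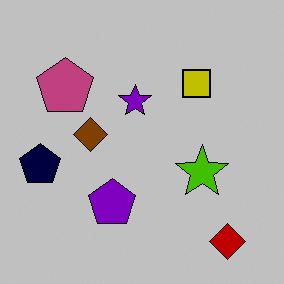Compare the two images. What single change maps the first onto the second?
The second image is the first heavily posterized to just a handful of flat colors.

Each flat color has snapped to a coarser quantized level — most visibly, the near-white background has dropped to a flat grey.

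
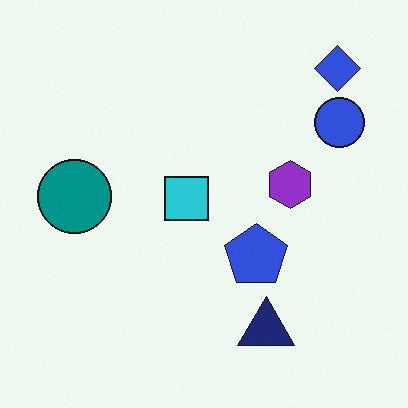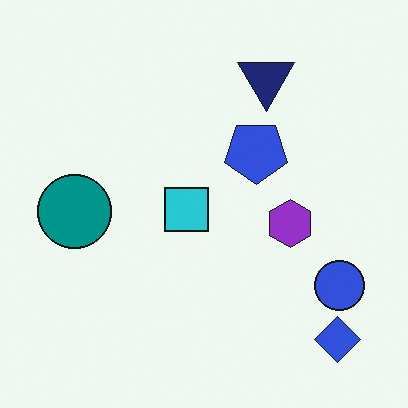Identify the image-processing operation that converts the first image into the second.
The transformation is: flipped vertically (top ↔ bottom).

The blue diamond is in the top-right of the first image and the bottom-right of the second — shapes on opposite sides of the horizontal midline have swapped in a mirror flip.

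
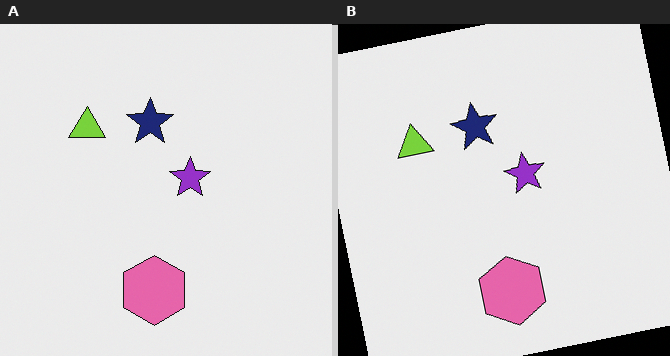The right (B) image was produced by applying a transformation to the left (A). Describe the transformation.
It was rotated counter-clockwise by a small amount.

Every shape is tilted by the same angle and the image corners show triangular fill wedges — a whole-image rotation by a non-right angle.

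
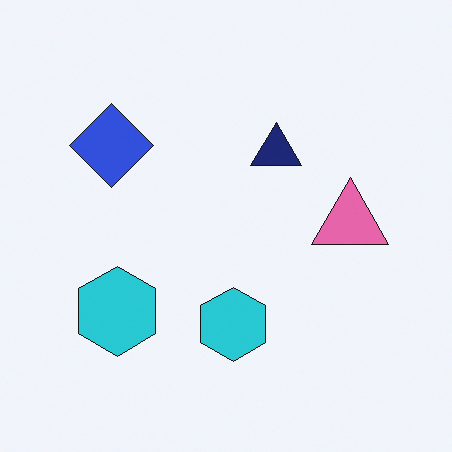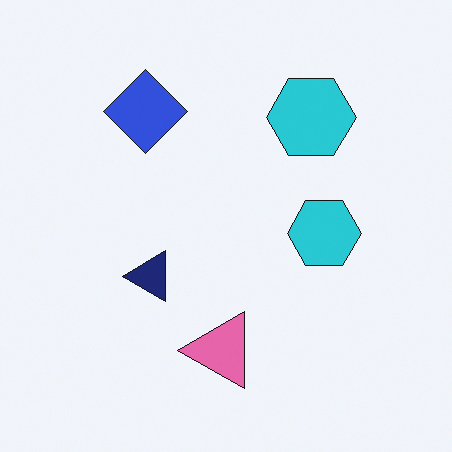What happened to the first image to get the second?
The second image is the first transposed (reflected across the top-left ↔ bottom-right diagonal).

Shapes have swapped their row and column positions — what was in the top-right is now in the bottom-left — a diagonal reflection.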